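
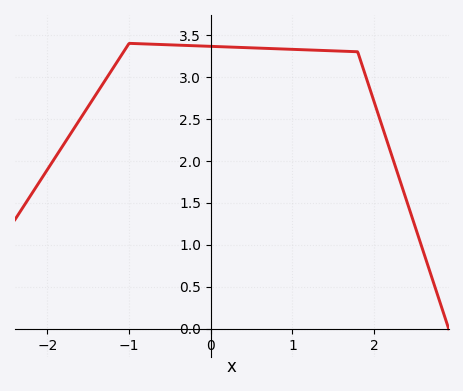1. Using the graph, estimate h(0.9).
3.35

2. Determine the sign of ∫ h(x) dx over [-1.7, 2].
positive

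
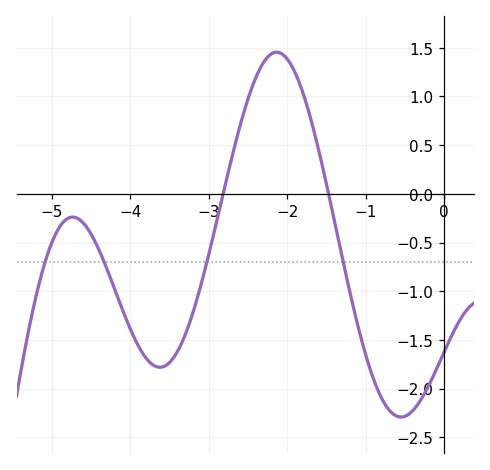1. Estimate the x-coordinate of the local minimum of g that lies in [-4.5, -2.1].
-3.6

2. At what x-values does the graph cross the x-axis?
-2.8, -1.5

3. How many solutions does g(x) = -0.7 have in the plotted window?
4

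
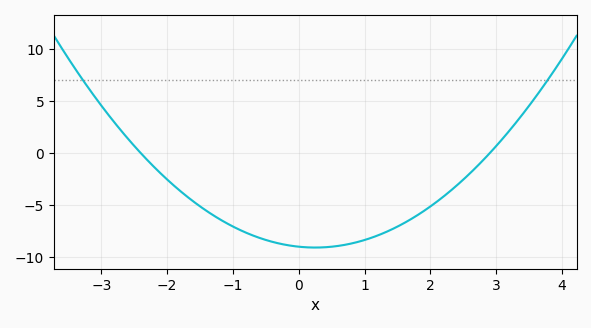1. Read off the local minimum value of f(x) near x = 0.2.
-9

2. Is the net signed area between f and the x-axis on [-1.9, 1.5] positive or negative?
negative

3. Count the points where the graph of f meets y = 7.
2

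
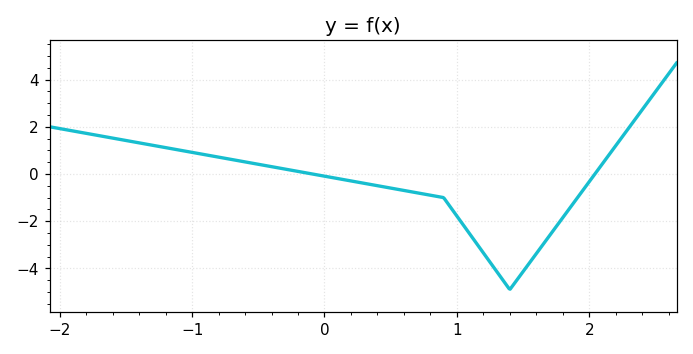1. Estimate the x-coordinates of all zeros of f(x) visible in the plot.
-0.092, 2.04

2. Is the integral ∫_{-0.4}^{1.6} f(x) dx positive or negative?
negative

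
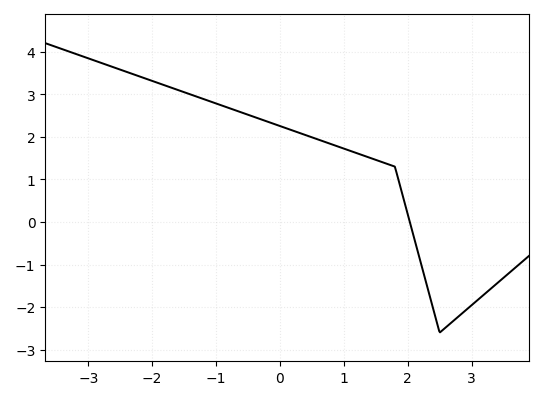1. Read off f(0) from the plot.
2.3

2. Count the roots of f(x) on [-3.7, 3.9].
1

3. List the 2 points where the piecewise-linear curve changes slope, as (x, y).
(1.8, 1.3); (2.5, -2.6)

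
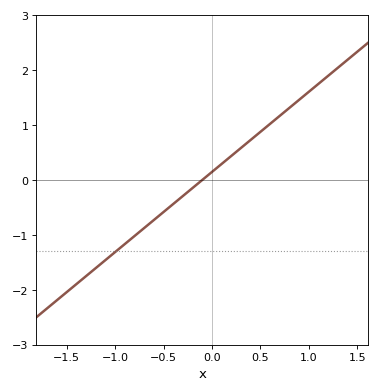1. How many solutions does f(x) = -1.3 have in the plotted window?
1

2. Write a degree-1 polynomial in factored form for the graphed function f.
y = 1.46(x + 0.1)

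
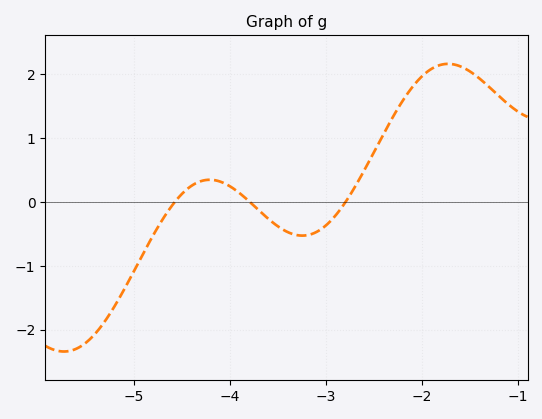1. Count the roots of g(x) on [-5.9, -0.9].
3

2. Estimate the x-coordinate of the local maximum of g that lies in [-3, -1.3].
-1.7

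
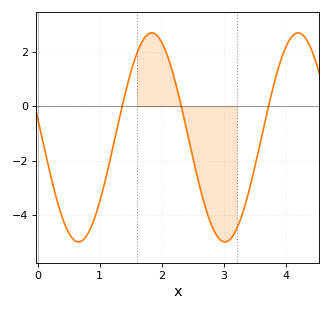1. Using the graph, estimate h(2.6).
-2.8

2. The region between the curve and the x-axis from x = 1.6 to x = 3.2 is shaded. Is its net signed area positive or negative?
negative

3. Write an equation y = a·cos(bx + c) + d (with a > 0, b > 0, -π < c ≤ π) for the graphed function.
y = 3.85cos(2.7x + 1.4) - 1.14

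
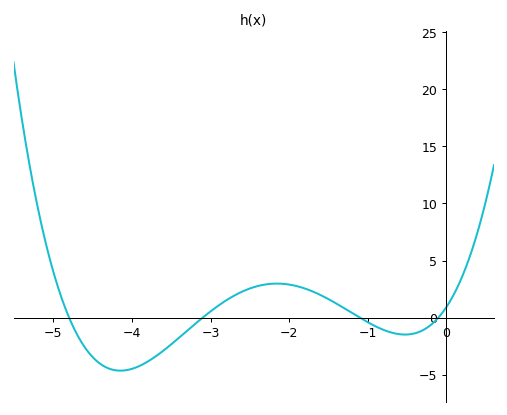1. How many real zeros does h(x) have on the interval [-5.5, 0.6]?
4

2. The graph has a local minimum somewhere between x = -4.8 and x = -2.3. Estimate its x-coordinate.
-4.1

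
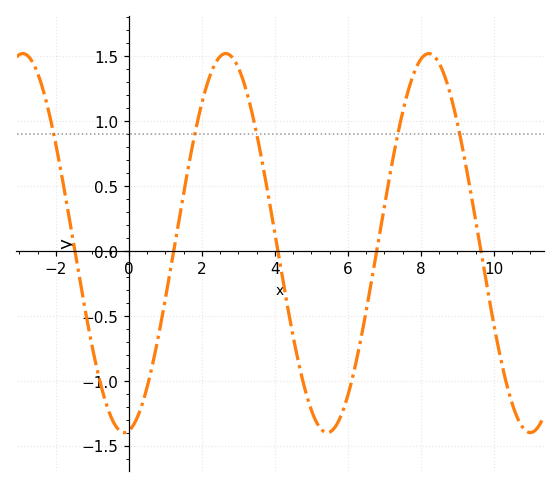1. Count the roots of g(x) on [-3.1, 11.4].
5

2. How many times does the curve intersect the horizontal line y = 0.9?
5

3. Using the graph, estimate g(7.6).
1.18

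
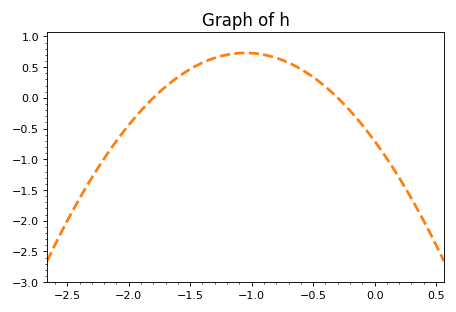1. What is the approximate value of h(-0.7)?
0.572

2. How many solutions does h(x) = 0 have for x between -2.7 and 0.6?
2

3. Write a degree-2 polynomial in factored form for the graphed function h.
y = -1.3(x + 1.8)(x + 0.3)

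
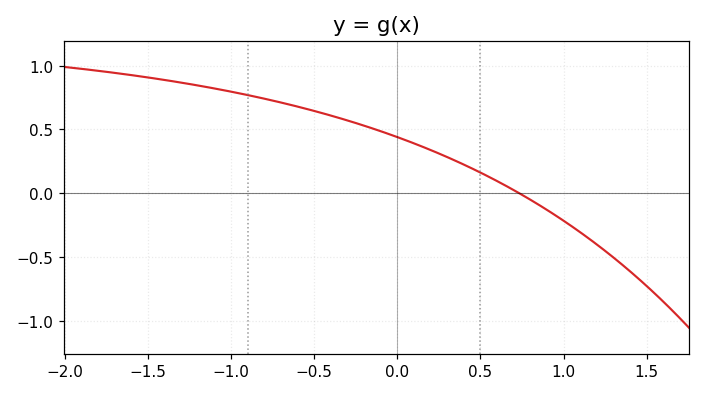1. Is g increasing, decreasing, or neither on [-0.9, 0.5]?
decreasing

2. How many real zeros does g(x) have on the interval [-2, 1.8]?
1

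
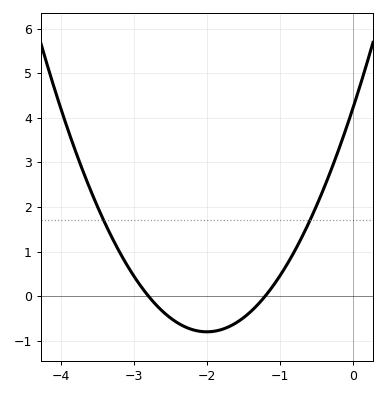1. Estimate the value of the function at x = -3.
0.45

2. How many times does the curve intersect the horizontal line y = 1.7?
2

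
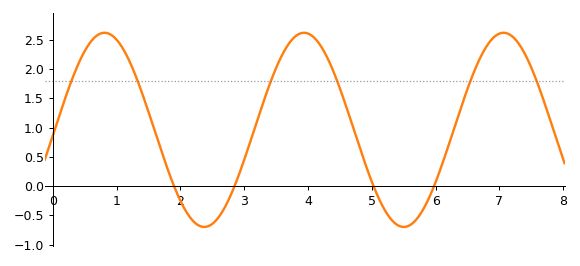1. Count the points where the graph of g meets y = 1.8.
6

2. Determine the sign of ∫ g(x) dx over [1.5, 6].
positive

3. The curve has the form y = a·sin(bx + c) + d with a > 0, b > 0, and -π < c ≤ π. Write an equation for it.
y = 1.66sin(2.01x - 0.06) + 0.96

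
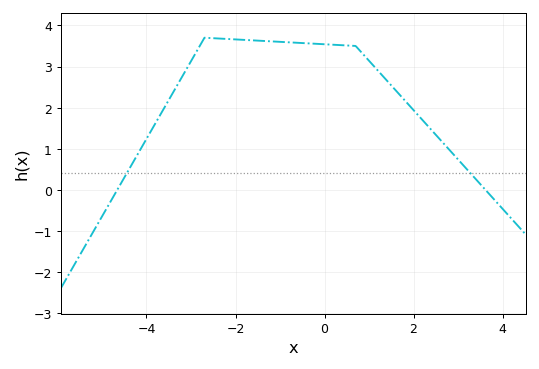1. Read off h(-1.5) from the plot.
3.63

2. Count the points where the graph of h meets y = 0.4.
2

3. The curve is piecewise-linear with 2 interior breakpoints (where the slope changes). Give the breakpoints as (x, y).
(-2.7, 3.7); (0.7, 3.5)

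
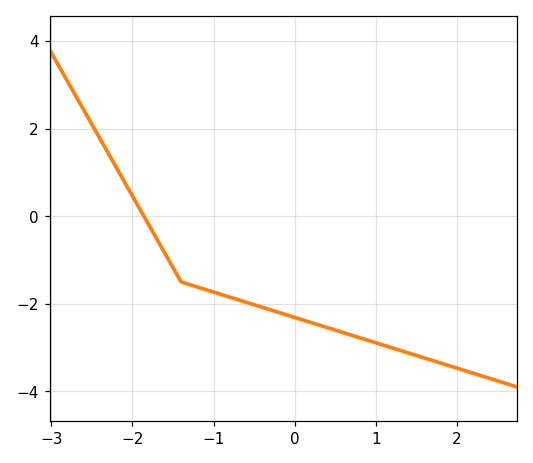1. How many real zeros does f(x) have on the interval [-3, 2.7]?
1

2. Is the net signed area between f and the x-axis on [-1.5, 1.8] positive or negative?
negative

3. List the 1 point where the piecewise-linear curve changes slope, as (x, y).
(-1.4, -1.5)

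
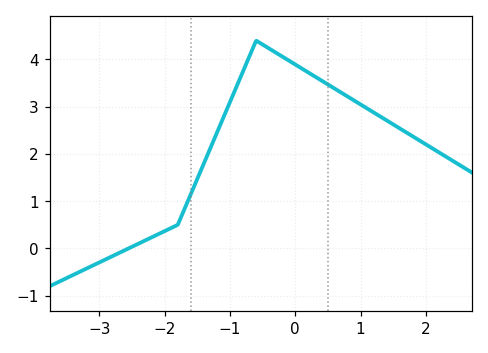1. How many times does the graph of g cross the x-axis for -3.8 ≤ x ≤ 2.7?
1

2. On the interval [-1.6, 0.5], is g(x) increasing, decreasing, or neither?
neither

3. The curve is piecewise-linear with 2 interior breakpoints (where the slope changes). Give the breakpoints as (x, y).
(-1.8, 0.5); (-0.6, 4.4)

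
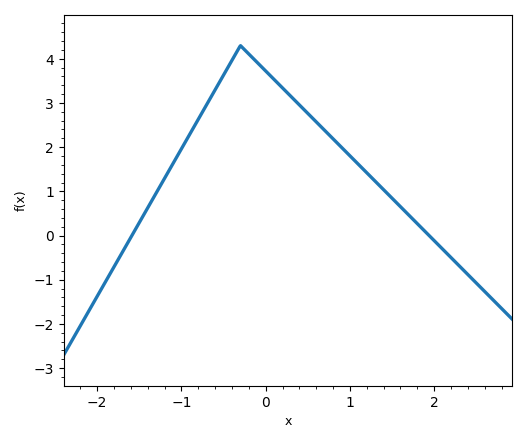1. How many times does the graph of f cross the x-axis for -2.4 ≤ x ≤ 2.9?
2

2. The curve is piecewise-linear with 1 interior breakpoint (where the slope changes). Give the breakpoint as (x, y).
(-0.3, 4.3)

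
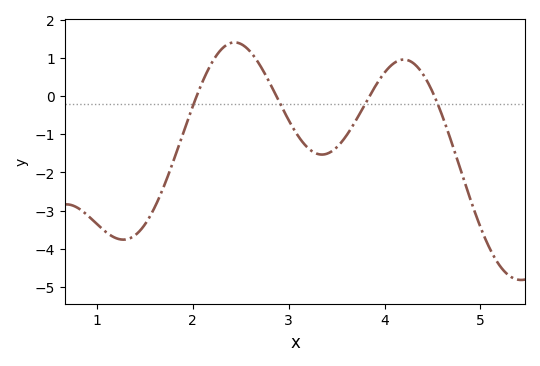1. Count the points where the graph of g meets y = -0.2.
4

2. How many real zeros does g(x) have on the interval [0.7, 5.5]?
4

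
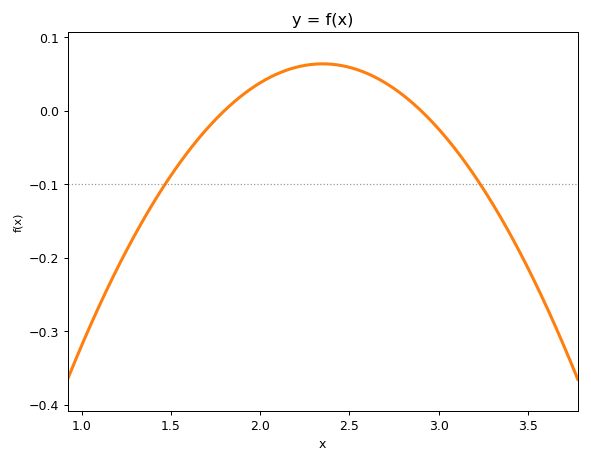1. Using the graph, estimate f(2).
0.04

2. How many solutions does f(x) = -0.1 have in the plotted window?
2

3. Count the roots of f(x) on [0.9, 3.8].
2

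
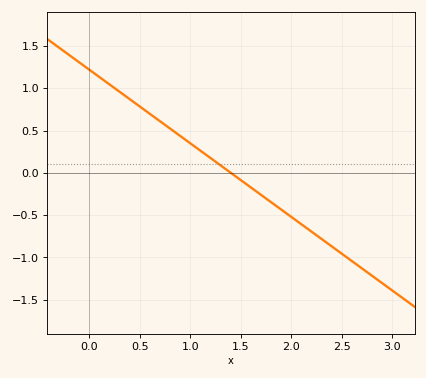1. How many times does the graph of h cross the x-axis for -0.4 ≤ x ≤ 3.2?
1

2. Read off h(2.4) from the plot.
-0.85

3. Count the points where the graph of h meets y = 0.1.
1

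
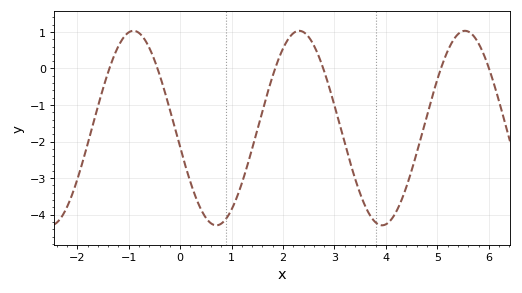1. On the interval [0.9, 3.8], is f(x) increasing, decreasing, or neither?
neither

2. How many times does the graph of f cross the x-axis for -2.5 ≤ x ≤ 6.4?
6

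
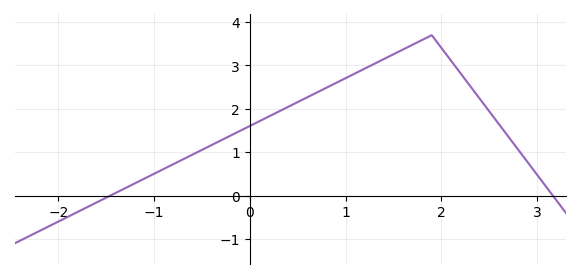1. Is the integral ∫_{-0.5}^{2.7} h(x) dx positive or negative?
positive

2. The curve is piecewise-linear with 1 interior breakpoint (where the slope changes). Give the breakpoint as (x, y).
(1.9, 3.7)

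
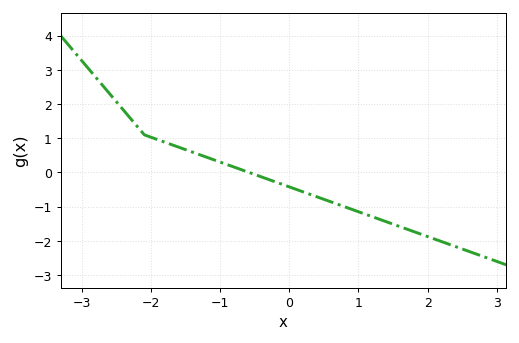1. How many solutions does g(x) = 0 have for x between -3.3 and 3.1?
1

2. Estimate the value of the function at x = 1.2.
-1.29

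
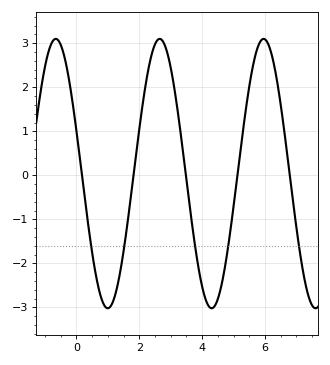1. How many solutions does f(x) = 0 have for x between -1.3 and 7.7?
5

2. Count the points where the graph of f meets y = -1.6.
5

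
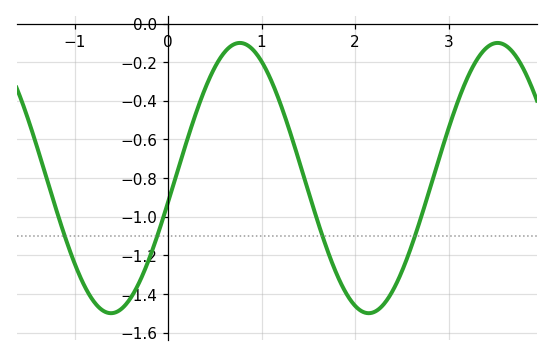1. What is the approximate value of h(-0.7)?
-1.49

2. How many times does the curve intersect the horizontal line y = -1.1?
4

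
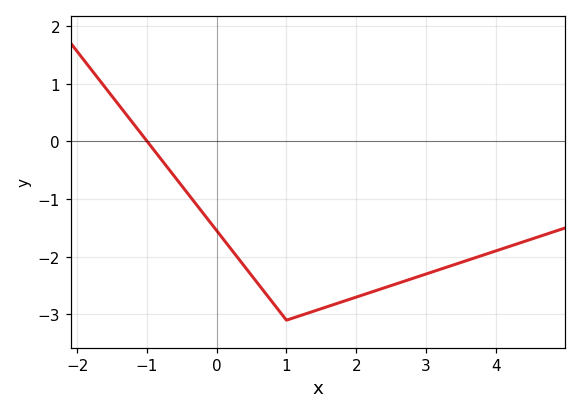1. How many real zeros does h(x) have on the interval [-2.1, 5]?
1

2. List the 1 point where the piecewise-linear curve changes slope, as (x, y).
(1, -3.1)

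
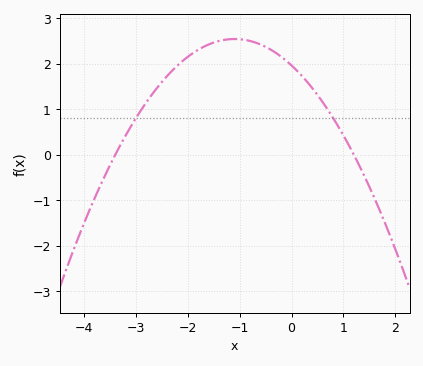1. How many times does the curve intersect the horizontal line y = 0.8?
2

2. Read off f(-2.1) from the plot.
2.1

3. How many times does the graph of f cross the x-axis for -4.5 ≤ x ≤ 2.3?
2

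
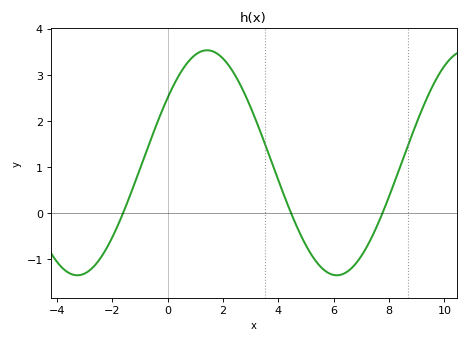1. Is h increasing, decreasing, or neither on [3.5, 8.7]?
neither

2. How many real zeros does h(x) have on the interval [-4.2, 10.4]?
3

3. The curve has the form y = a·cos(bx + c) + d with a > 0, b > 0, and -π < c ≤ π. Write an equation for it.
y = 2.44cos(0.67x - 0.952) + 1.09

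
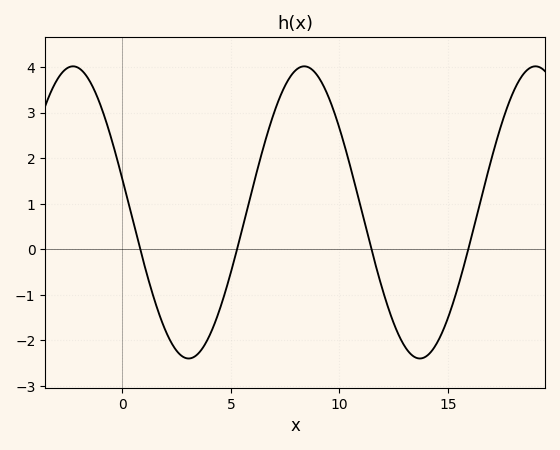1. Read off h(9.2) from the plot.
3.6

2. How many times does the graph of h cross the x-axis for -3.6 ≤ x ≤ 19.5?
4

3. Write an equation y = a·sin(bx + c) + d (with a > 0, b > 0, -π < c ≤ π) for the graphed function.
y = 3.21sin(0.59x + 2.9) + 0.81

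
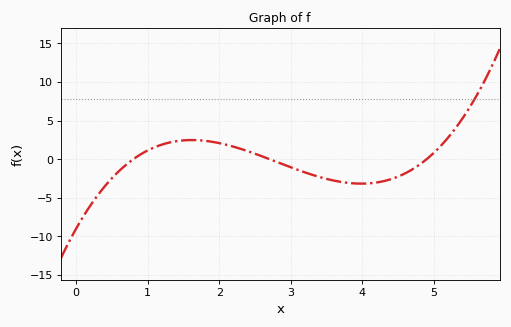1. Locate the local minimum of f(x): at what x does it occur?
4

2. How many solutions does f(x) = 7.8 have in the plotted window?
1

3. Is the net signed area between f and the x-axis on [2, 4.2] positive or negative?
negative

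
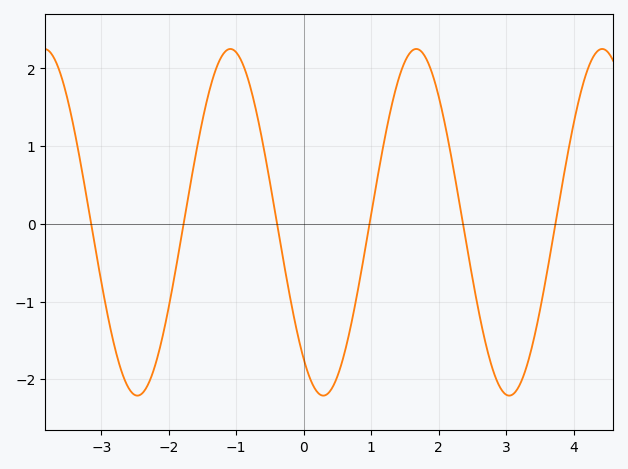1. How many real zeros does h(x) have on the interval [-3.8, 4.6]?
6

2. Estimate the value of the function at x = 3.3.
-1.85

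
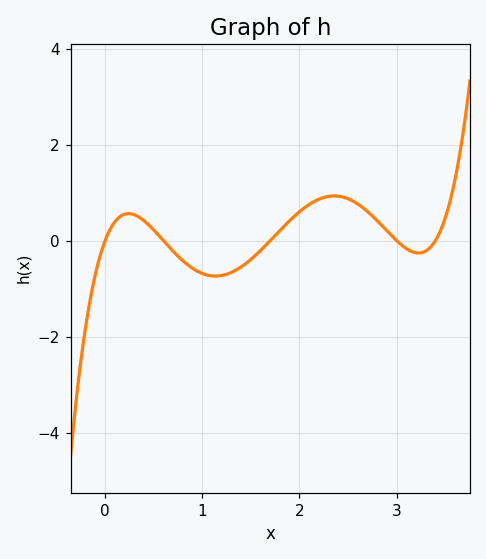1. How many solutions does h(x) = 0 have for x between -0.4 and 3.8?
5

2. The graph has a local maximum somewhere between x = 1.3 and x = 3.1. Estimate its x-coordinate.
2.36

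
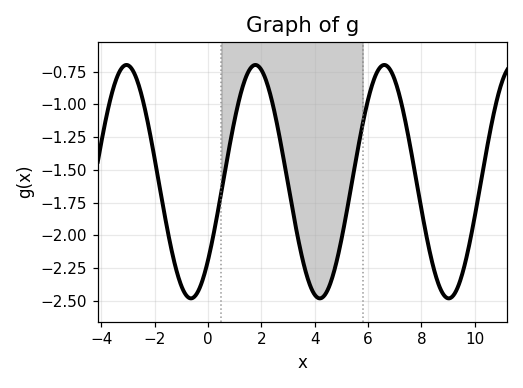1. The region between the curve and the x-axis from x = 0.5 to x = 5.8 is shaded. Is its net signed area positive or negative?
negative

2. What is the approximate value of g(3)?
-1.61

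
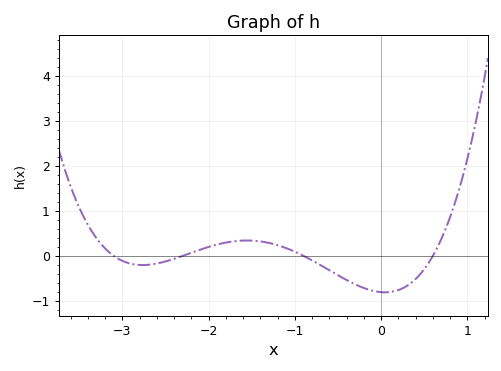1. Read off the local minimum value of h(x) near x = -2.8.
-0.205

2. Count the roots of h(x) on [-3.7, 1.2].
4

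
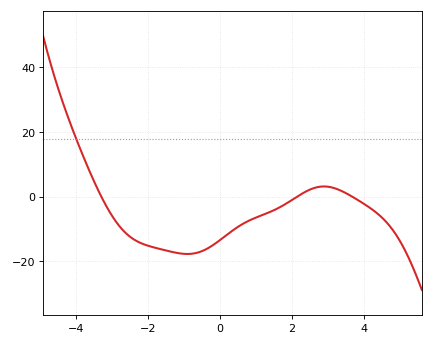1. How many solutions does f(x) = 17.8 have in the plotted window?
1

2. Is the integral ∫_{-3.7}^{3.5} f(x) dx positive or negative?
negative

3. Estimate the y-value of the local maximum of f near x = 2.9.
4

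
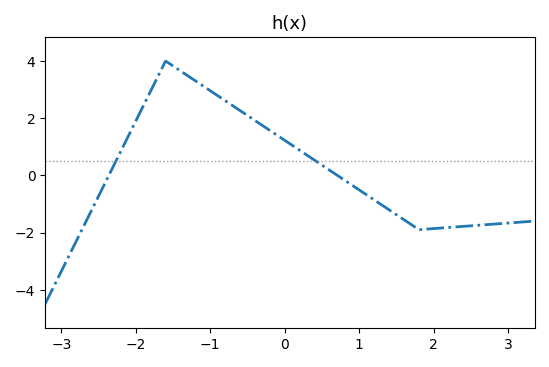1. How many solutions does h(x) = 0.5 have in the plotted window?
2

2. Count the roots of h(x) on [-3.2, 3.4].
2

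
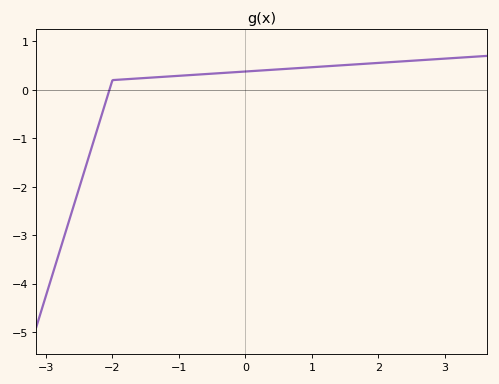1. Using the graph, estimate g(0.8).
0.4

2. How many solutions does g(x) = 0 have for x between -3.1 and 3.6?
1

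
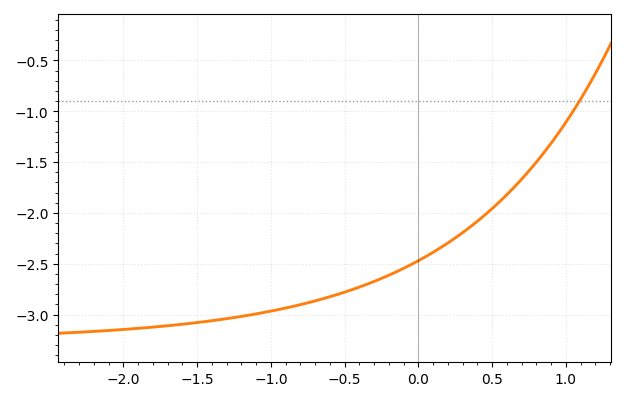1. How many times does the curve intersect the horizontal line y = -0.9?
1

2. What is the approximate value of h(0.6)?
-1.82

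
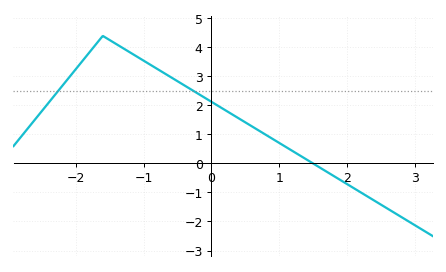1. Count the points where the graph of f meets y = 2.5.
2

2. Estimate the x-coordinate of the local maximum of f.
-1.6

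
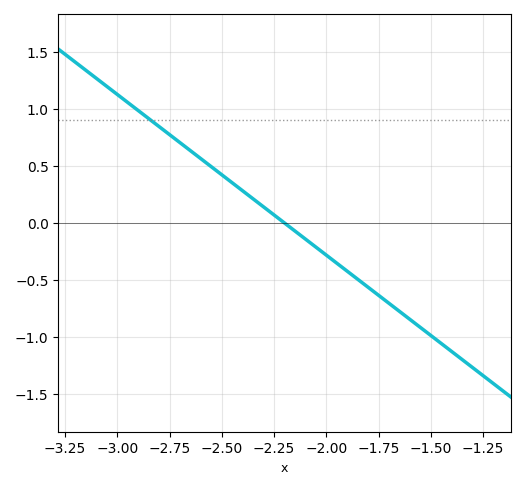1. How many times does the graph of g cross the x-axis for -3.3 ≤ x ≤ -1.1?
1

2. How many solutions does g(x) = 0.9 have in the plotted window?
1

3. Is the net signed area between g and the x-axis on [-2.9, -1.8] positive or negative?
positive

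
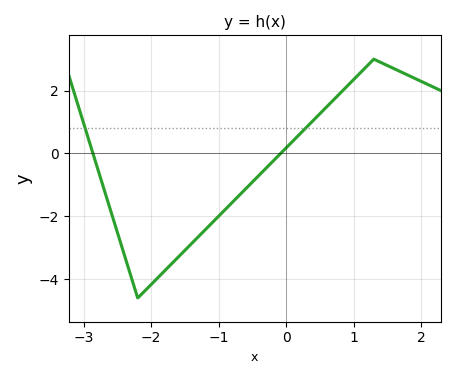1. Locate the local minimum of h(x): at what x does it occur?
-2.2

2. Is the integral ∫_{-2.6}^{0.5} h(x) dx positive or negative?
negative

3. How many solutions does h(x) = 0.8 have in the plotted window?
2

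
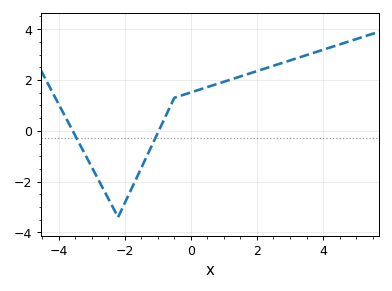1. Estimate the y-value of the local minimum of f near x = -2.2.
-3.4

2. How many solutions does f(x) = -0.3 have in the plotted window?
2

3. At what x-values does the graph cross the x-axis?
-3.6, -1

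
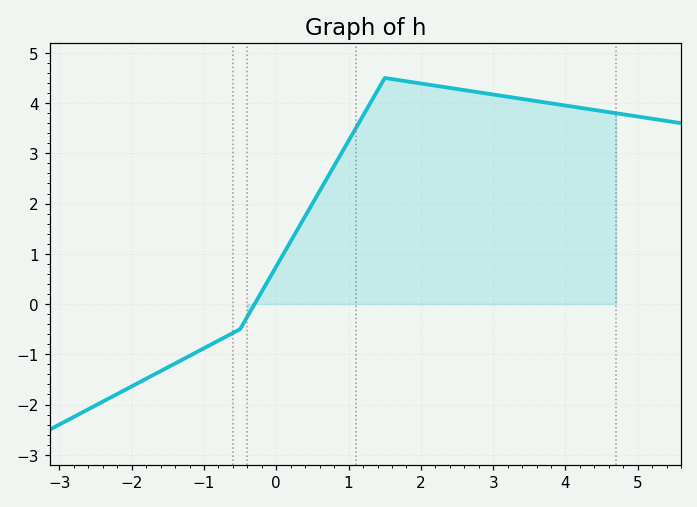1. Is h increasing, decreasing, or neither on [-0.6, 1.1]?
increasing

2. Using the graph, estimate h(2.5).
4.28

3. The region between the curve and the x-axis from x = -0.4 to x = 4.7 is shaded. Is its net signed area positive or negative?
positive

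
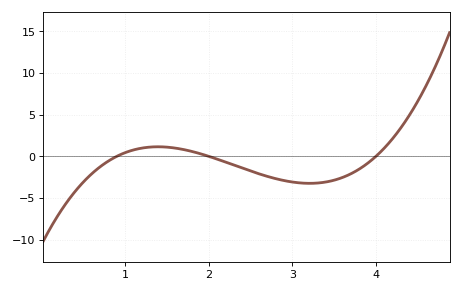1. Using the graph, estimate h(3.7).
-2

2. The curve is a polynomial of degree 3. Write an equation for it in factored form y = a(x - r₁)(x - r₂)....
y = 1.47(x - 0.9)(x - 2)(x - 4)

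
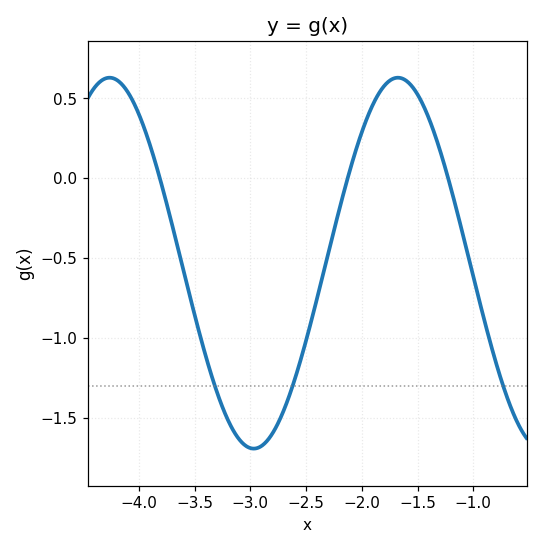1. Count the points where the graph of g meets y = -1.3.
3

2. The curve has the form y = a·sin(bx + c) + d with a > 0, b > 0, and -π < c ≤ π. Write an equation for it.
y = 1.16sin(2.4x - 0.64) - 0.53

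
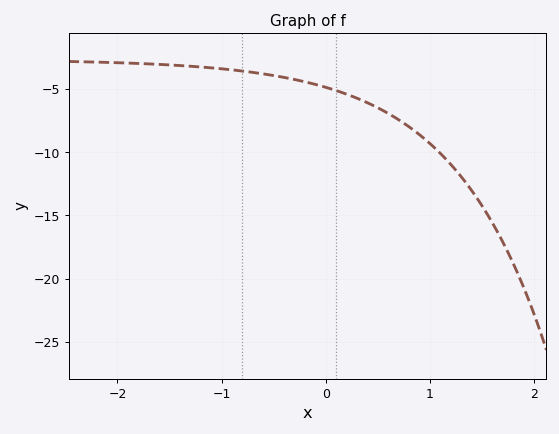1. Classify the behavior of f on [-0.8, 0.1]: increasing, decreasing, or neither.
decreasing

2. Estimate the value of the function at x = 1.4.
-13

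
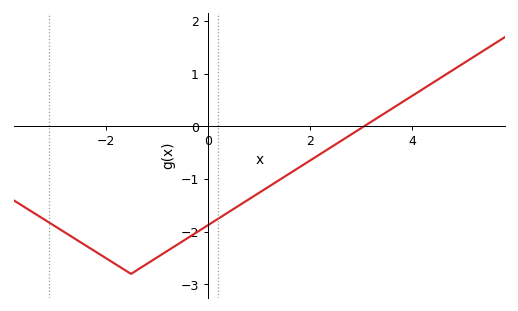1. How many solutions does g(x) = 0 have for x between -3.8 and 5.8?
1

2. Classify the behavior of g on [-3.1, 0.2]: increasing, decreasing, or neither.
neither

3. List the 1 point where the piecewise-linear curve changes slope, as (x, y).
(-1.5, -2.8)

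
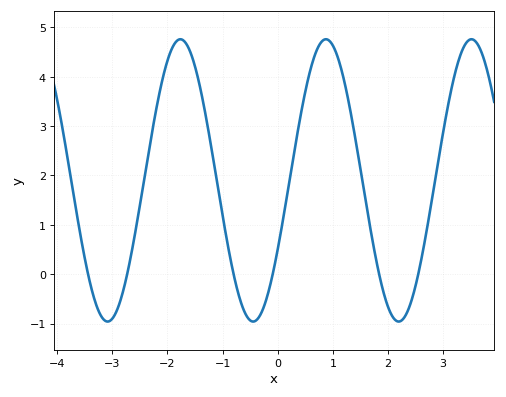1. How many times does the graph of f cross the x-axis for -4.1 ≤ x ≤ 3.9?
6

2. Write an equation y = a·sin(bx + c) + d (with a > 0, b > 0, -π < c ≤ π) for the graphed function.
y = 2.86sin(2.4x - 0.51) + 1.9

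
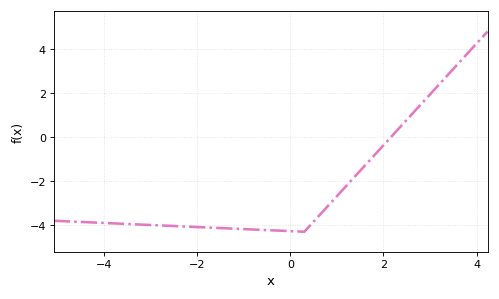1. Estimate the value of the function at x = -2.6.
-4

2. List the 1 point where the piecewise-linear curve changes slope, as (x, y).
(0.3, -4.3)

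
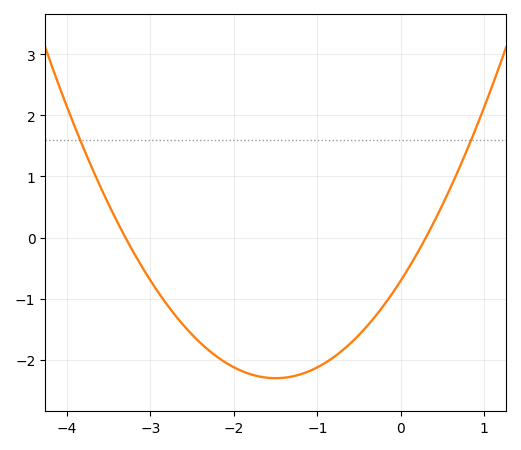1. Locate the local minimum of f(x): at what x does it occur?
-1.5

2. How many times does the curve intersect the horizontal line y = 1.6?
2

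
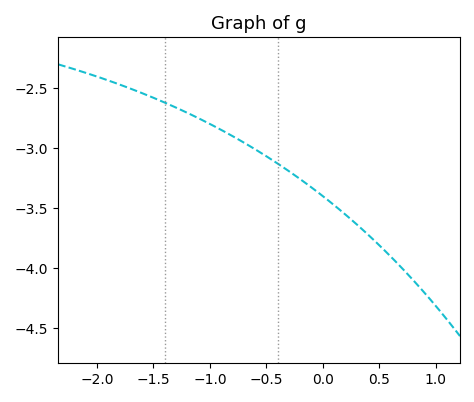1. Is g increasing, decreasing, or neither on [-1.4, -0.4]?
decreasing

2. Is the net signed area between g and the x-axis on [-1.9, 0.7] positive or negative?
negative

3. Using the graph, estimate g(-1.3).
-2.66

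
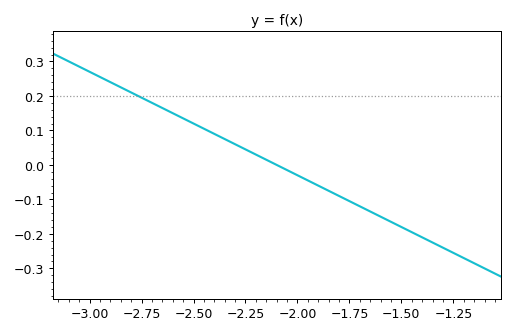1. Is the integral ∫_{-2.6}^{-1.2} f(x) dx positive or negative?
negative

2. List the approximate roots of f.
-2.1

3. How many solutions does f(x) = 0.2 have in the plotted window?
1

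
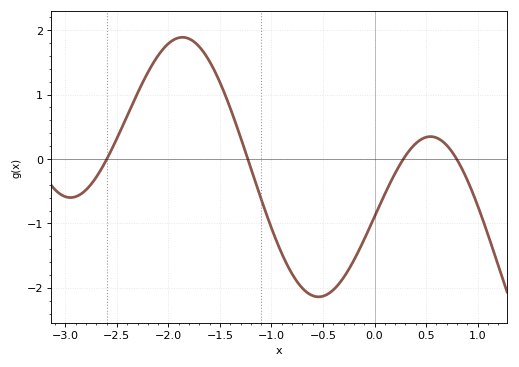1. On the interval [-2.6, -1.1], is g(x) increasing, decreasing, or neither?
neither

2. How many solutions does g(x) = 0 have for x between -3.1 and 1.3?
4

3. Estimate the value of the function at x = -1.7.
1.74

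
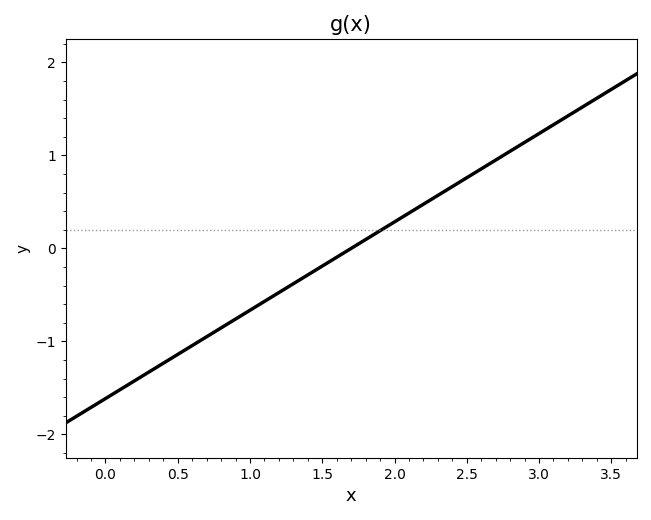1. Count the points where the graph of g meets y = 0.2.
1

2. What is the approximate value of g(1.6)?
-0.1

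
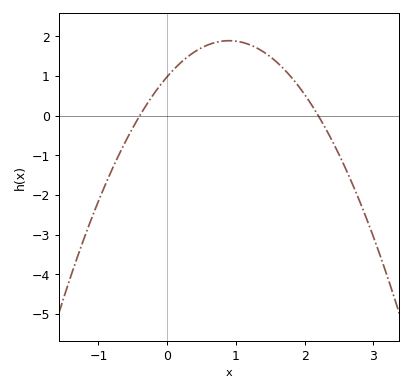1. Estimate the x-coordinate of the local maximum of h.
0.9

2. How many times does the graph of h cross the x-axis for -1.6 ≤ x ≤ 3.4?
2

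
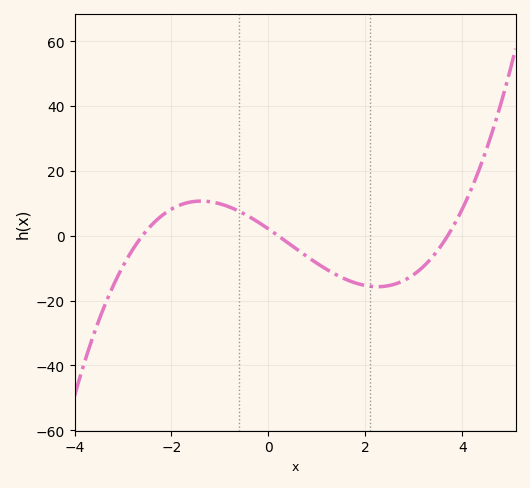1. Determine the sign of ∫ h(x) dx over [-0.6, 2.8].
negative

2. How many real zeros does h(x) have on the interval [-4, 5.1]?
3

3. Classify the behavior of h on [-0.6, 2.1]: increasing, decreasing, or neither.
decreasing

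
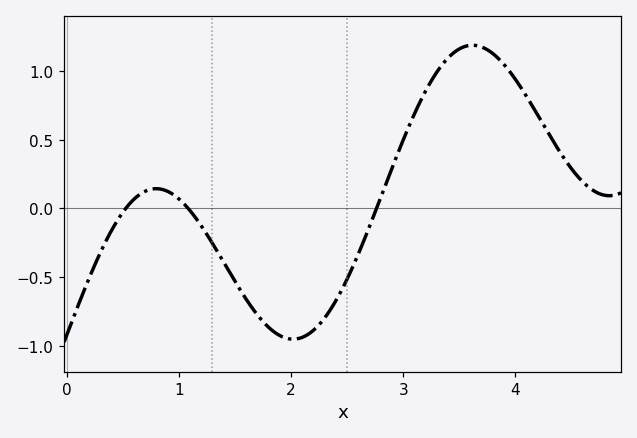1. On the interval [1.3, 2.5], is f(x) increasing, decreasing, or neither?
neither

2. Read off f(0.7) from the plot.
0.1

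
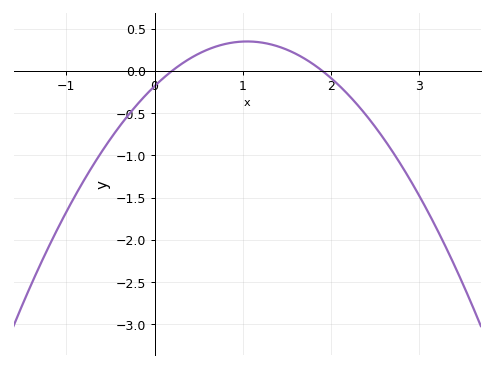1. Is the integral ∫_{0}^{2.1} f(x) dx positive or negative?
positive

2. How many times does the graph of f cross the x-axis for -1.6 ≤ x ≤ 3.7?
2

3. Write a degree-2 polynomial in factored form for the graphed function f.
y = -0.48(x - 0.2)(x - 1.9)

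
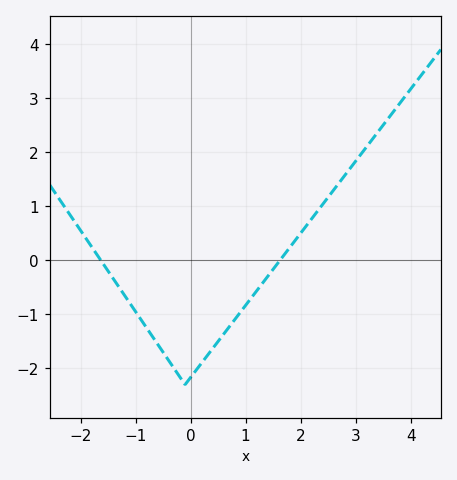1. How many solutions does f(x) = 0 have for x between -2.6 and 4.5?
2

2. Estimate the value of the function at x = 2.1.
0.6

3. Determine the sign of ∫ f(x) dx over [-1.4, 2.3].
negative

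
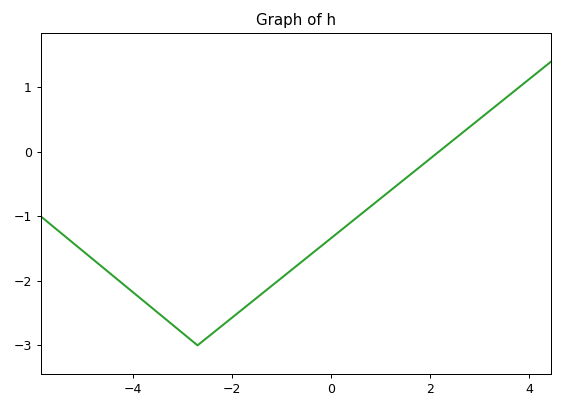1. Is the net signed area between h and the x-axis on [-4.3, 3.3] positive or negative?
negative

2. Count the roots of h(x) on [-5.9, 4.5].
1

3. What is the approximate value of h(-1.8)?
-2.45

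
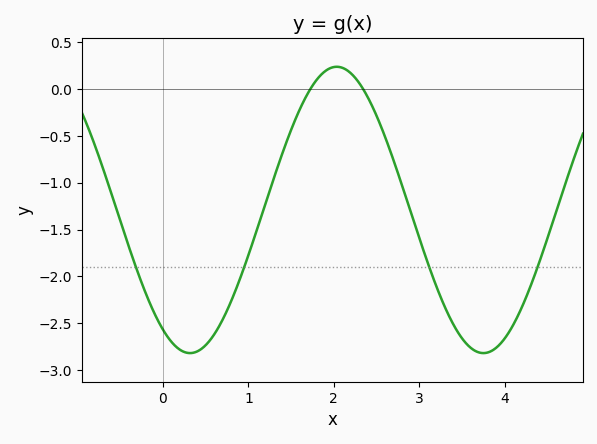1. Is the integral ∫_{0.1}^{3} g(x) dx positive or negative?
negative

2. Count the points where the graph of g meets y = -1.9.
4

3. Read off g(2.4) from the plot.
-0.1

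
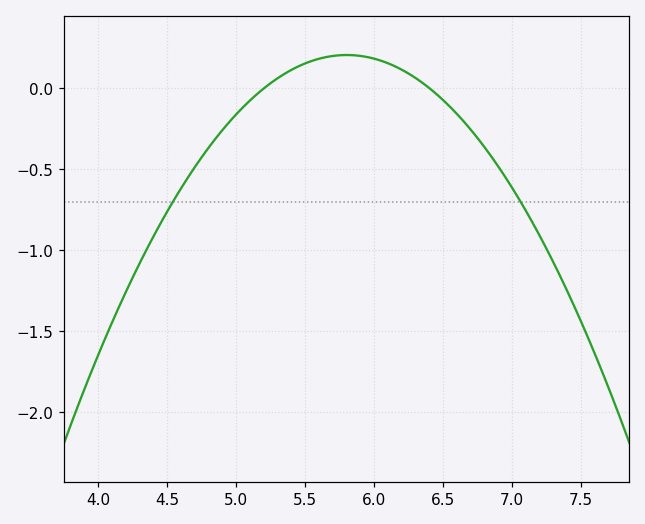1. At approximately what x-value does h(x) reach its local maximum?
5.8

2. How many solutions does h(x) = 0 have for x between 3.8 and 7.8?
2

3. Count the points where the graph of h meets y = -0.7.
2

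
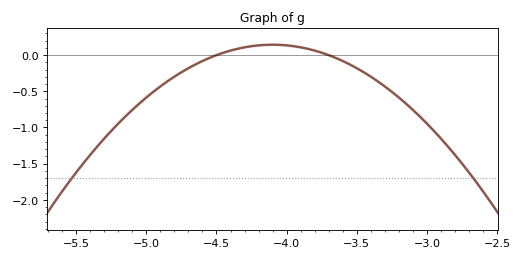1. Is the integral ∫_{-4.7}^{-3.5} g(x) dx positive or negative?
positive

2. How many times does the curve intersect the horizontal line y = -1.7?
2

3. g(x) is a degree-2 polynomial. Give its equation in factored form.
y = -0.9(x + 4.5)(x + 3.7)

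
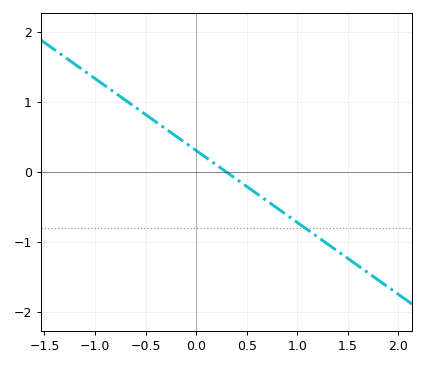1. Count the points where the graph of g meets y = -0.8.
1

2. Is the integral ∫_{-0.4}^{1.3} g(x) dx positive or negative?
negative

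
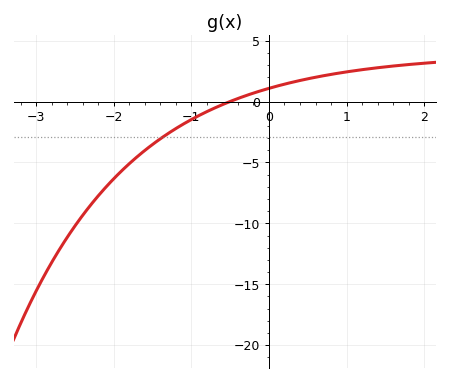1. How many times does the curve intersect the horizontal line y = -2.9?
1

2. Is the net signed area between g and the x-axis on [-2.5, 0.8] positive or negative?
negative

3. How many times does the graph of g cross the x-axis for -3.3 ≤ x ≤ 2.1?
1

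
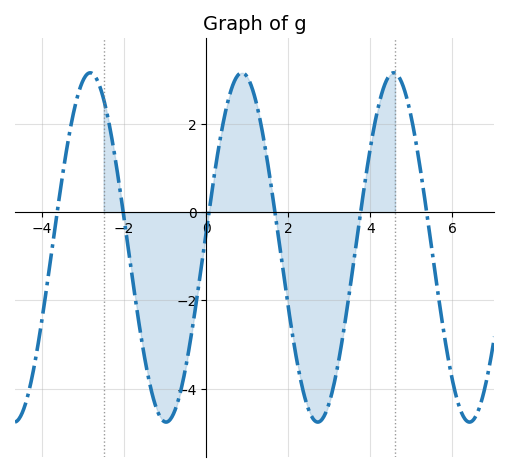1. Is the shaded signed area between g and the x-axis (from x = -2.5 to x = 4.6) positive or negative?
negative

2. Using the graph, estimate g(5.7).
-2.2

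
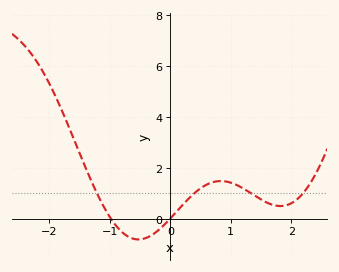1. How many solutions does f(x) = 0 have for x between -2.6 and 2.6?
2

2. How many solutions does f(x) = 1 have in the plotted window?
4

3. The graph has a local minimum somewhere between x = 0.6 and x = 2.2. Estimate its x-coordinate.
1.8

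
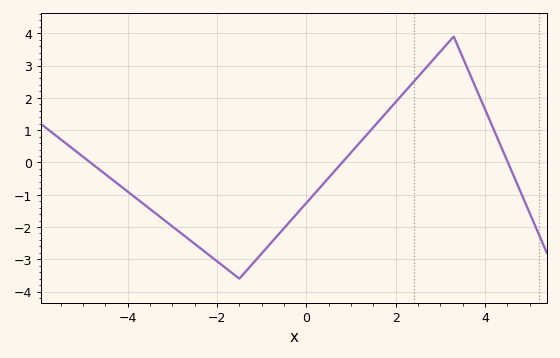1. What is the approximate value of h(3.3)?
3.9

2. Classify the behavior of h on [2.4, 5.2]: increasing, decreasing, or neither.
neither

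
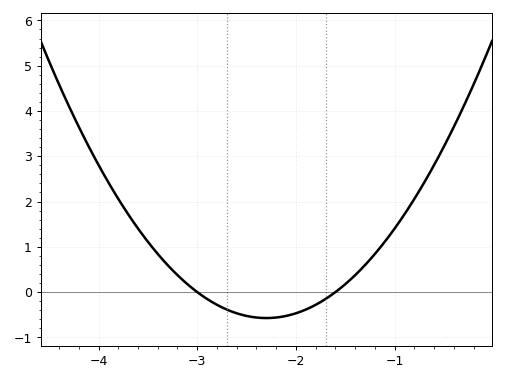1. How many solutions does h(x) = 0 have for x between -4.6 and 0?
2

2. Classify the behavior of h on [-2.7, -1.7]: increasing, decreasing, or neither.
neither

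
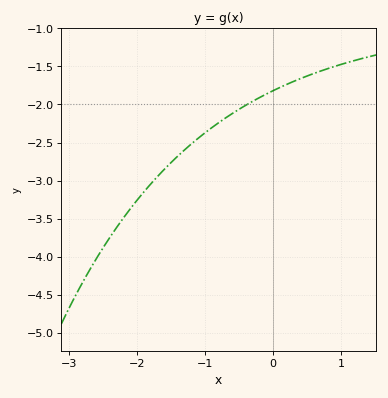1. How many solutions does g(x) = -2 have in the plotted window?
1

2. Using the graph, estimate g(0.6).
-1.6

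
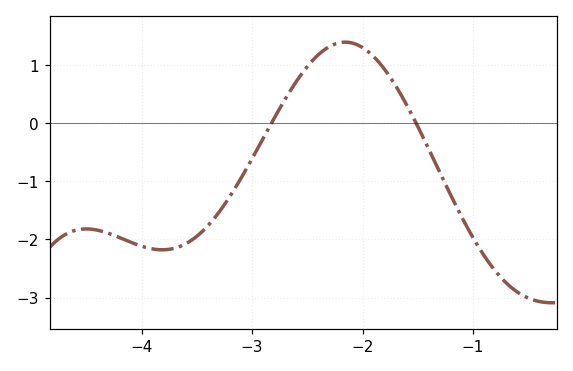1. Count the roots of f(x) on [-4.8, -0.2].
2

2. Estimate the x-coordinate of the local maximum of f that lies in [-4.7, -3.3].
-4.5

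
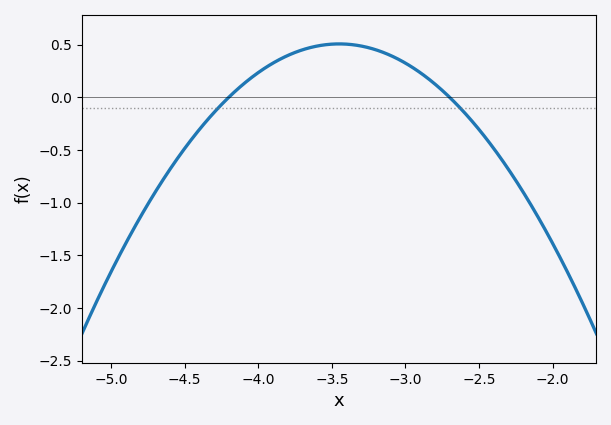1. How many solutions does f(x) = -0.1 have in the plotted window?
2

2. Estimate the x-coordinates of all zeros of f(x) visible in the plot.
-4.2, -2.7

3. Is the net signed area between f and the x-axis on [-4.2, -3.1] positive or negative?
positive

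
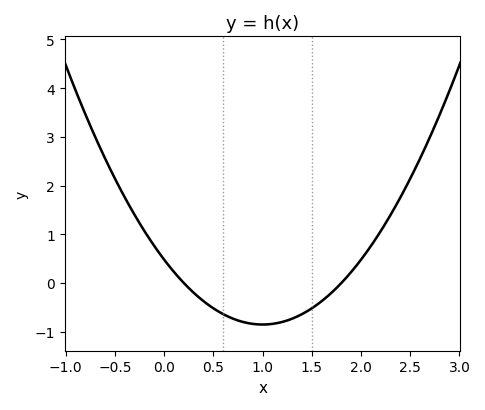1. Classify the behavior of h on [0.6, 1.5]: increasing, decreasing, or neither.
neither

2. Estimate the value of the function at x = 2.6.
2.55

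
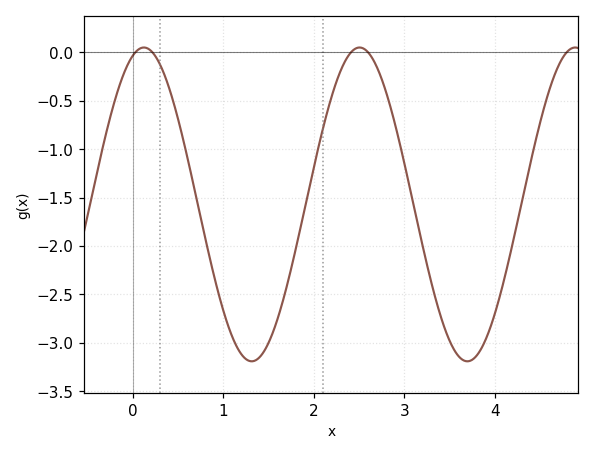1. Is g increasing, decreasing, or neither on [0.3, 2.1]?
neither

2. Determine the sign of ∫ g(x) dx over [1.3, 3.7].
negative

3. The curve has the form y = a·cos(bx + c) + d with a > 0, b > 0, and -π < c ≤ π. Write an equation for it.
y = 1.62cos(2.6x - 0.33) - 1.57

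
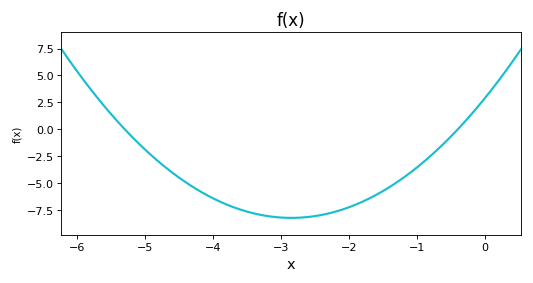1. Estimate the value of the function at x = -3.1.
-8.2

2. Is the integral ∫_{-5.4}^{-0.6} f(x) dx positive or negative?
negative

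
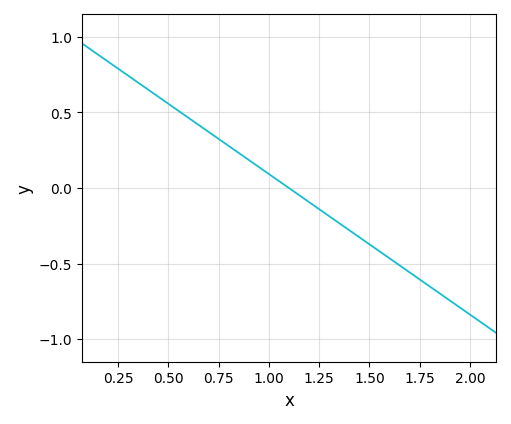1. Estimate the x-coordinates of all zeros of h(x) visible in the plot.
1.1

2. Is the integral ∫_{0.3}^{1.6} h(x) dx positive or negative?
positive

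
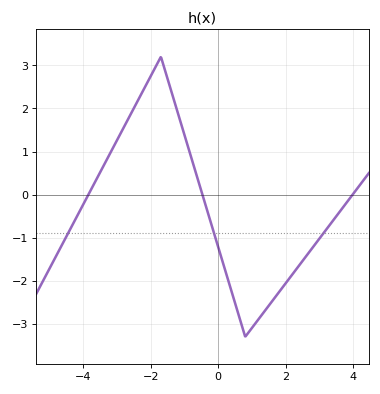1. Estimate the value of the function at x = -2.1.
2.6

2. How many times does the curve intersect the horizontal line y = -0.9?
3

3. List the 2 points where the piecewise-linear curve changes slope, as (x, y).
(-1.7, 3.2); (0.8, -3.3)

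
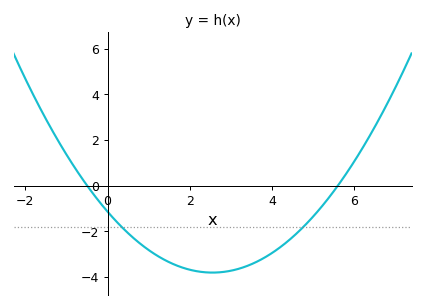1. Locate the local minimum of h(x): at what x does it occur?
2.55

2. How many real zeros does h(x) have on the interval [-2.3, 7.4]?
2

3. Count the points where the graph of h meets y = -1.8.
2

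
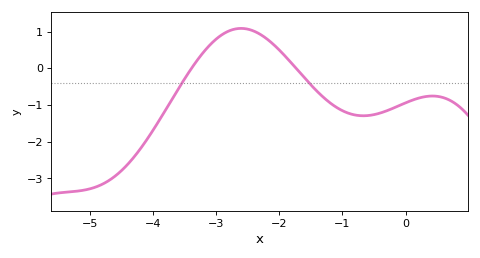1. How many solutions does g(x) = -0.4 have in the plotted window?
2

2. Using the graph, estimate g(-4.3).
-2.4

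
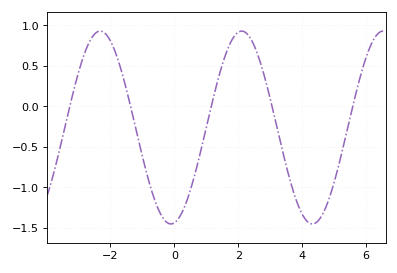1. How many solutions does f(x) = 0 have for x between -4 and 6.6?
5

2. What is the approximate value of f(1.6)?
0.65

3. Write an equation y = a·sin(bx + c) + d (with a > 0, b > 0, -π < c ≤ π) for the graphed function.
y = 1.19sin(1.4x - 1.4) - 0.26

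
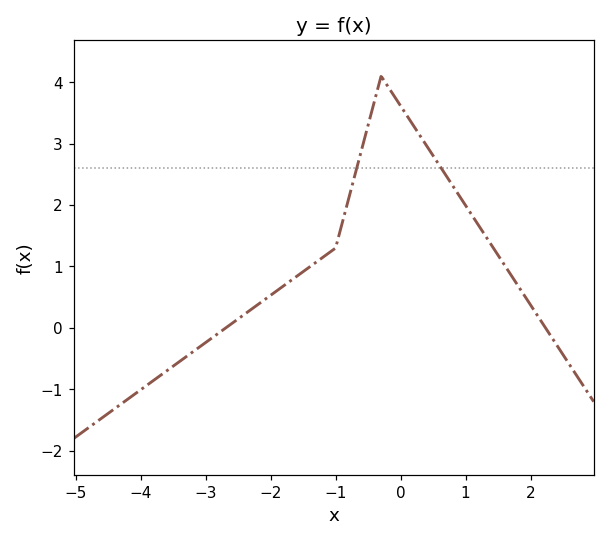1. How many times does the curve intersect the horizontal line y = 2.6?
2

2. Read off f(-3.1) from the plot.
-0.316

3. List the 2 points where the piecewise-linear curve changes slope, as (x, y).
(-1, 1.3); (-0.3, 4.1)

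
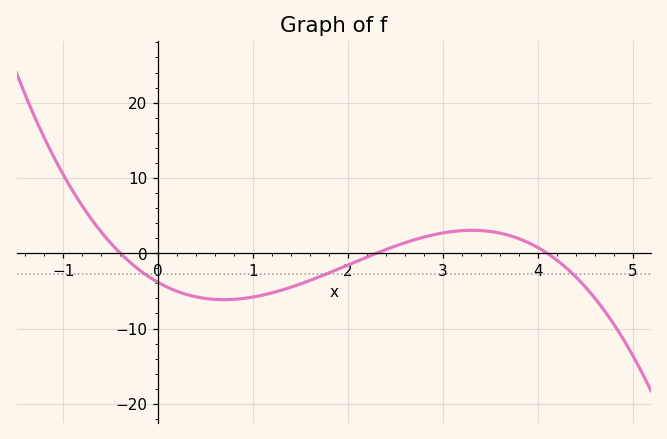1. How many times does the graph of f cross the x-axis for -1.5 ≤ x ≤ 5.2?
3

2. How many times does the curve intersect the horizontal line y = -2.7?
3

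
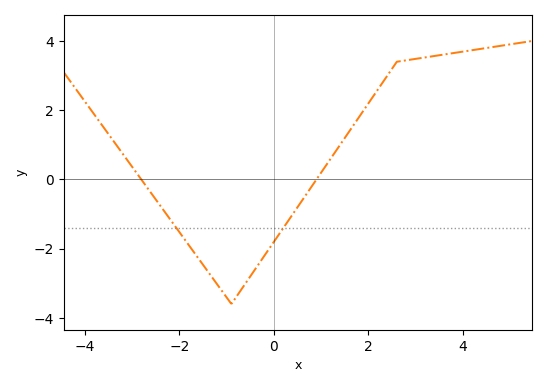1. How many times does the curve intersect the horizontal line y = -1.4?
2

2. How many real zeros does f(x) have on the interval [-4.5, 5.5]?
2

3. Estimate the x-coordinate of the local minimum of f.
-0.901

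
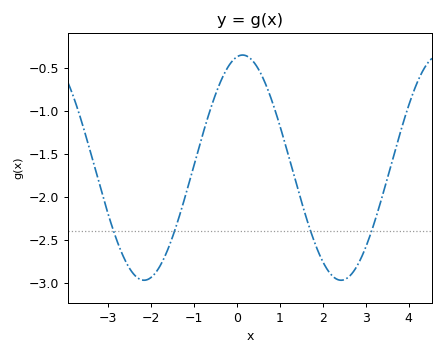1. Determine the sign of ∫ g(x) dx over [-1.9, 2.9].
negative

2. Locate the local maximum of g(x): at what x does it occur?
0.2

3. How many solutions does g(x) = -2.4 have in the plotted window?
4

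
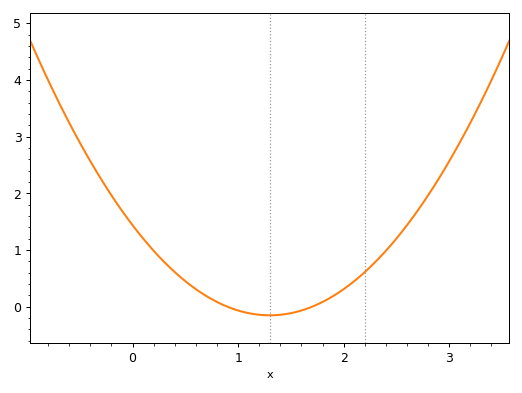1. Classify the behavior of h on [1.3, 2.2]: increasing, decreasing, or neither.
increasing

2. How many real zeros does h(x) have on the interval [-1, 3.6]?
2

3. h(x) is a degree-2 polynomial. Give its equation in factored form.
y = 0.94(x - 0.9)(x - 1.7)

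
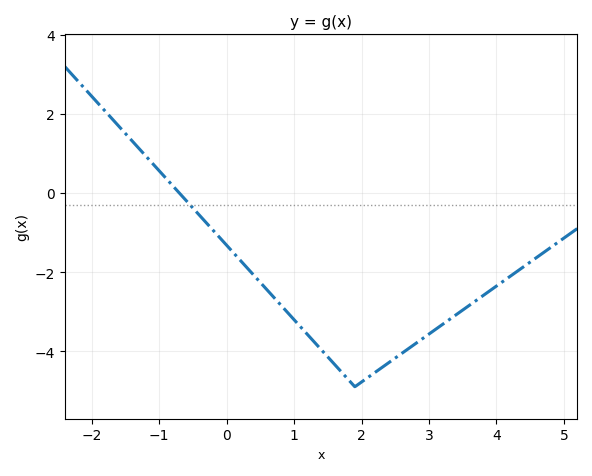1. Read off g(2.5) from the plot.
-4.17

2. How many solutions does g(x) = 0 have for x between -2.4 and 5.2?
1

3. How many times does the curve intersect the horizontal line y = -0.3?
1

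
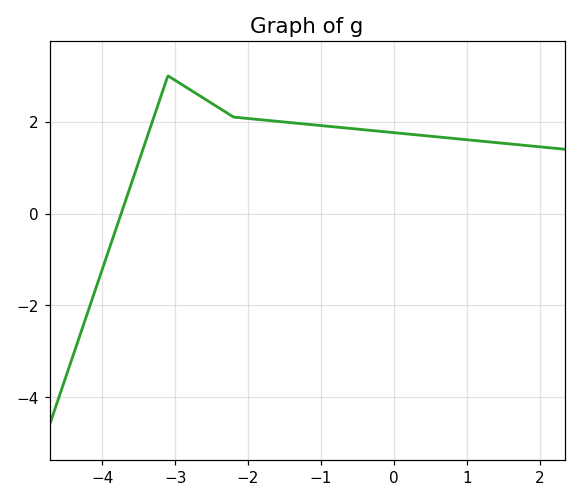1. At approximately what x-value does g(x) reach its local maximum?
-3.1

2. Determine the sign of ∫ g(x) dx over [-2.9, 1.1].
positive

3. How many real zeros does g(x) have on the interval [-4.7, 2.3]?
1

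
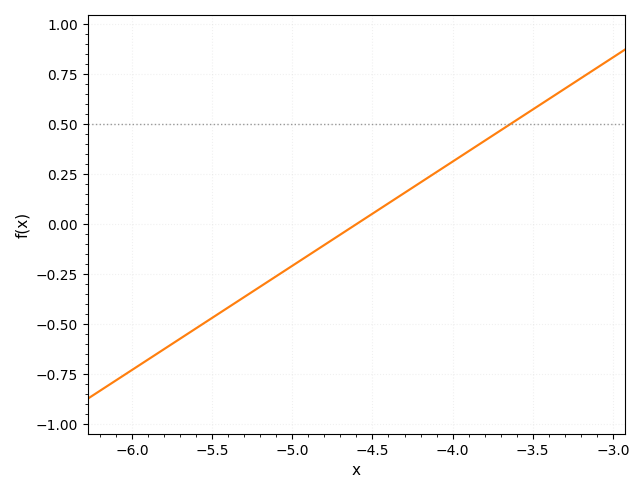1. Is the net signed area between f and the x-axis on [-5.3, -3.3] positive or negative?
positive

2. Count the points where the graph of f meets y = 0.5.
1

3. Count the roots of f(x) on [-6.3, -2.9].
1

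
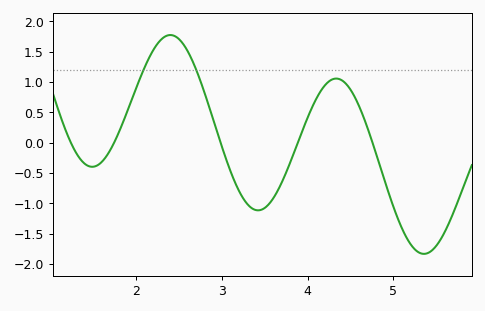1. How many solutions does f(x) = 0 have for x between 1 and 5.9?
5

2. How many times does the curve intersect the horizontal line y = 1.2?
2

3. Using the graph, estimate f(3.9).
0.05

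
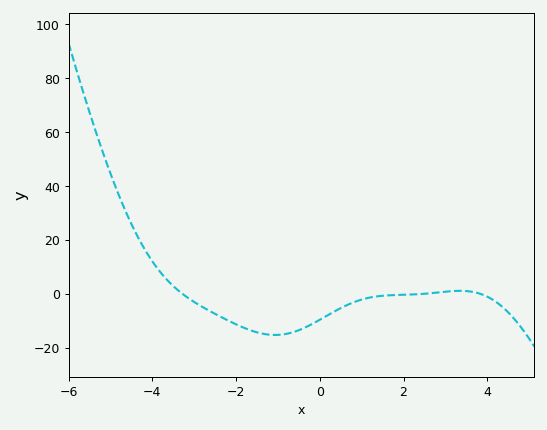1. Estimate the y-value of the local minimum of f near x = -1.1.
-16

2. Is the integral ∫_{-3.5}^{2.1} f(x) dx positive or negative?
negative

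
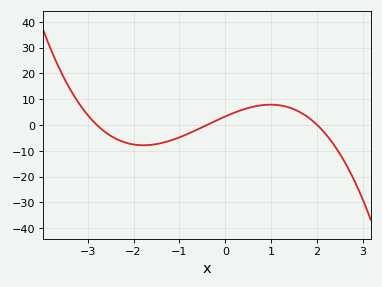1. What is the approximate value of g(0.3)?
5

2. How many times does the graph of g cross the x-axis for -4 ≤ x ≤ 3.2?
3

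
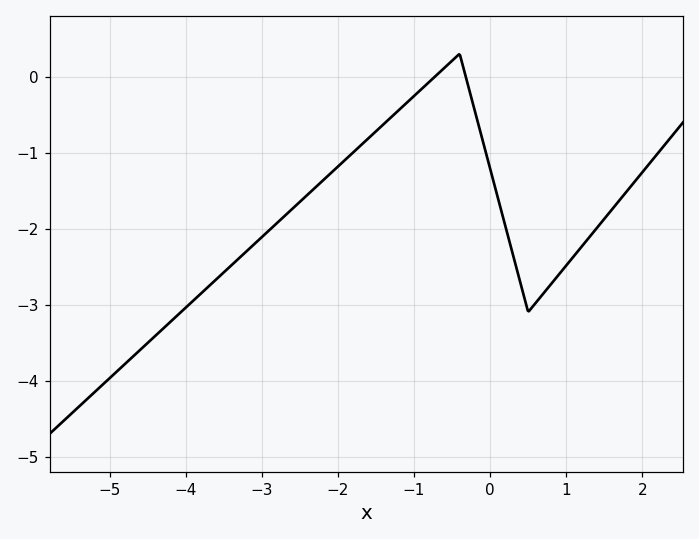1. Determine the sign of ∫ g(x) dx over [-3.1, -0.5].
negative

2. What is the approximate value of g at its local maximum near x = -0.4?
0.3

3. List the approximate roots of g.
-0.8, -0.4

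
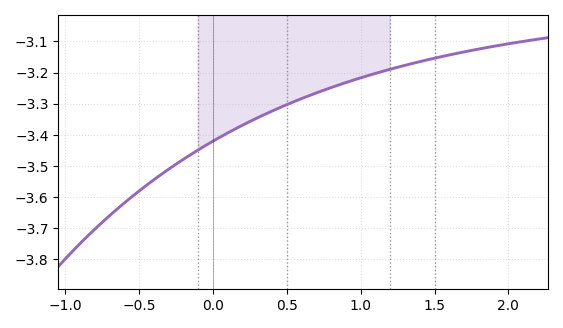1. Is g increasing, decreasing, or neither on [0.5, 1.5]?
increasing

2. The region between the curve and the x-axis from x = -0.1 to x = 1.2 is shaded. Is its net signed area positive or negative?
negative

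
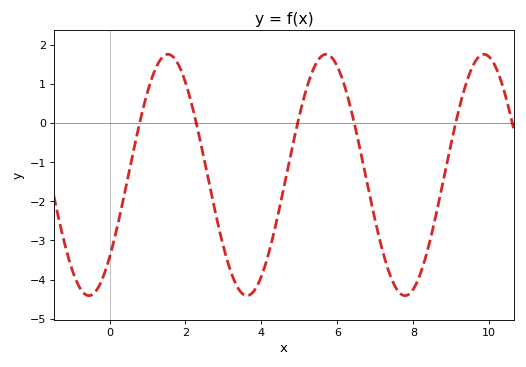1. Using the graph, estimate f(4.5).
-2.06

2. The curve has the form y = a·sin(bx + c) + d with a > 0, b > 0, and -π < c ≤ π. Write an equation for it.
y = 3.08sin(1.51x - 0.752) - 1.33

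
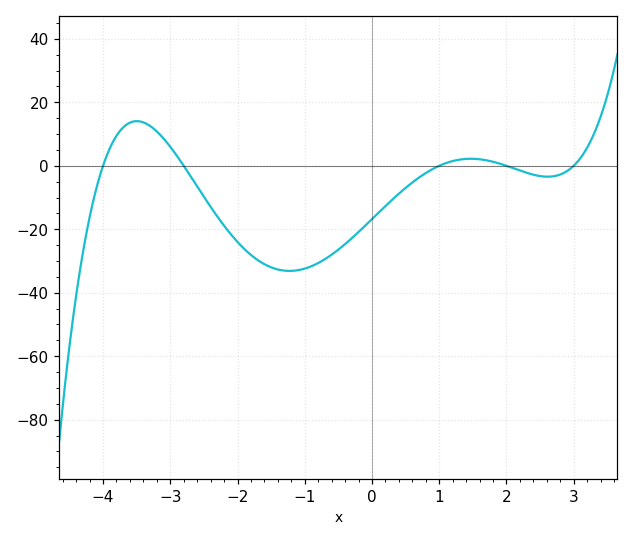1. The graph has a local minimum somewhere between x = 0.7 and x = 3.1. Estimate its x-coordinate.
2.61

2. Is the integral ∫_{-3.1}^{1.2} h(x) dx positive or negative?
negative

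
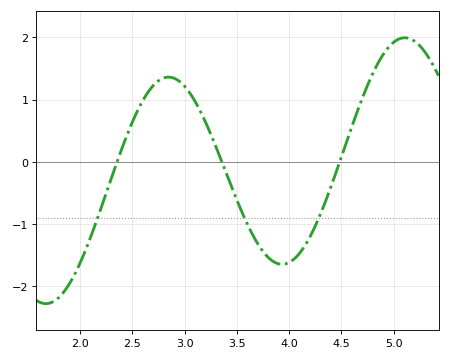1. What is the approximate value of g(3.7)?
-1.3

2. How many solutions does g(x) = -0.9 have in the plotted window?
3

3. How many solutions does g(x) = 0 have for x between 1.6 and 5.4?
3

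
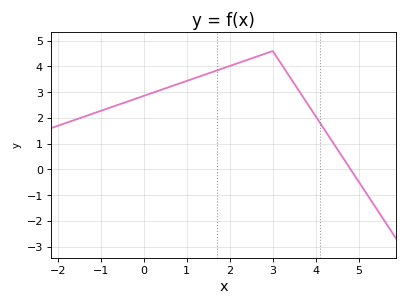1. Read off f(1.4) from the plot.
3.67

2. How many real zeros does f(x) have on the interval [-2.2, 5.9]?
1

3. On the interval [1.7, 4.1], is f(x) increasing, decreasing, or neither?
neither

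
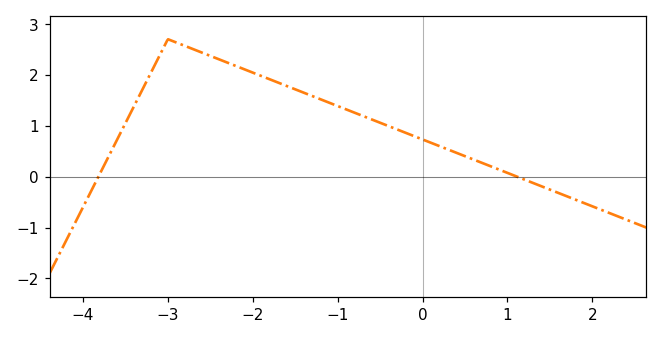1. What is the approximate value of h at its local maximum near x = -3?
2.7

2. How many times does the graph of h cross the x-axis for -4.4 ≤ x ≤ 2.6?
2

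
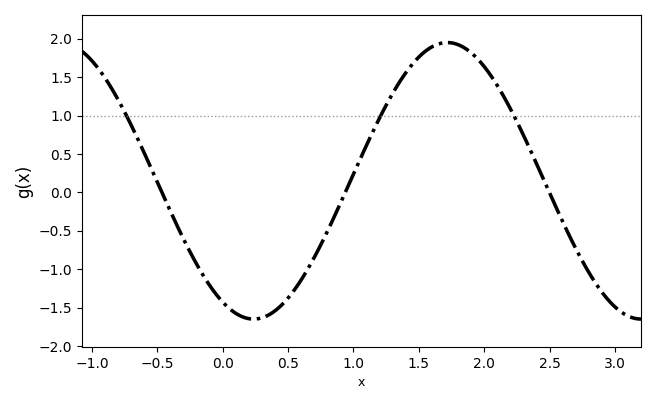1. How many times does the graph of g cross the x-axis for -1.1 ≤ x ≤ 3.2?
3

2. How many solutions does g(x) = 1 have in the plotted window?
3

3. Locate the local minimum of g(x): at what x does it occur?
0.236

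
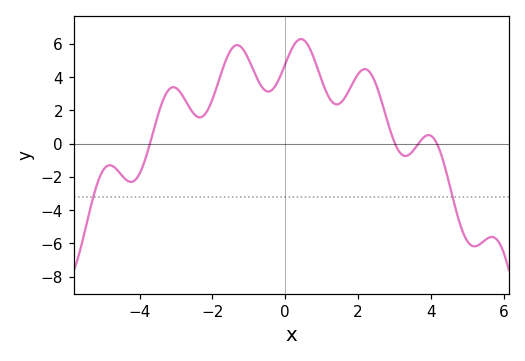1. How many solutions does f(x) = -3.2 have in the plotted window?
2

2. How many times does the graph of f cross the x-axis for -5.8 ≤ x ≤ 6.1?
4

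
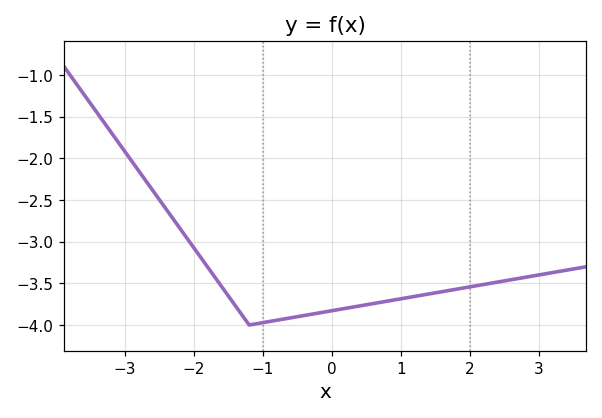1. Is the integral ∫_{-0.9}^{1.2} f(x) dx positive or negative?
negative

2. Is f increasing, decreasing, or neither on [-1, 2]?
increasing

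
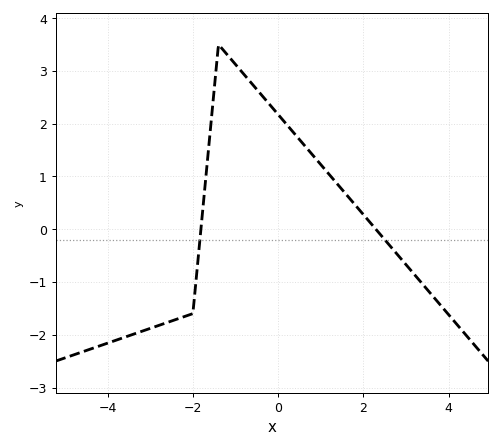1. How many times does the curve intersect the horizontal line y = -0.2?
2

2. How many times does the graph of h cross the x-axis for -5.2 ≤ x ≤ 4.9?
2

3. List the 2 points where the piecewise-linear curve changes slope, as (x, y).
(-2, -1.6); (-1.4, 3.5)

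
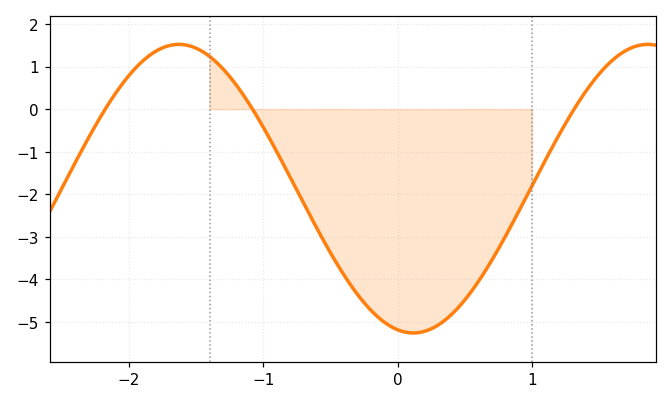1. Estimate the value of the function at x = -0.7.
-2.2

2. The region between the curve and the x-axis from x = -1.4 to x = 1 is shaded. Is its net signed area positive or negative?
negative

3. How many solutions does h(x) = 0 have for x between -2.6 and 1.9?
3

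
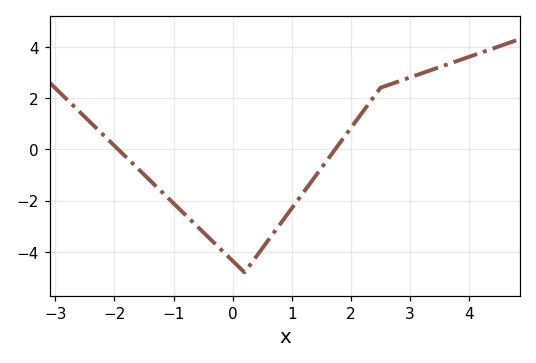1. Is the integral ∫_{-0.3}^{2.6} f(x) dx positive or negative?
negative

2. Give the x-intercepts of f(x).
-2, 1.8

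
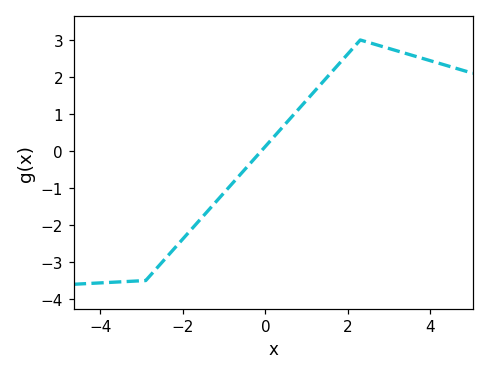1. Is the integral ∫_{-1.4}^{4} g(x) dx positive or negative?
positive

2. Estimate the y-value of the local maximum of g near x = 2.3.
3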